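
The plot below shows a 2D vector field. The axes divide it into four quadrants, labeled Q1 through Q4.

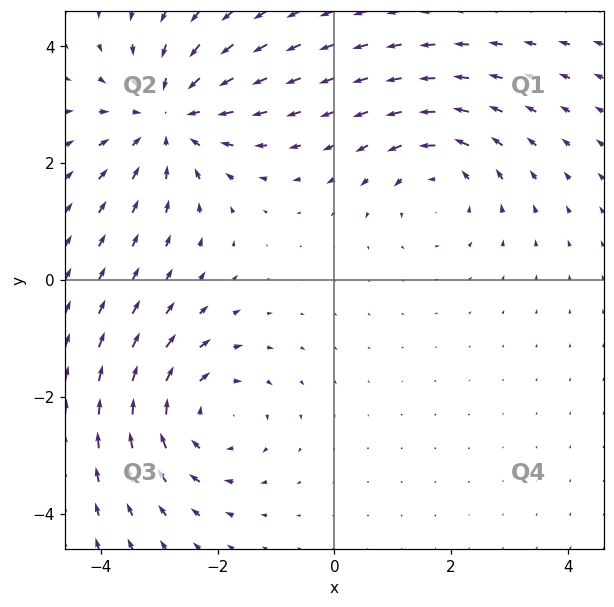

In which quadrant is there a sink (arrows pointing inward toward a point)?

Q2

The sink sits at approximately (-2.8, 2.8), which lies in quadrant Q2. The divergence there is about -4, negative as expected for a sink.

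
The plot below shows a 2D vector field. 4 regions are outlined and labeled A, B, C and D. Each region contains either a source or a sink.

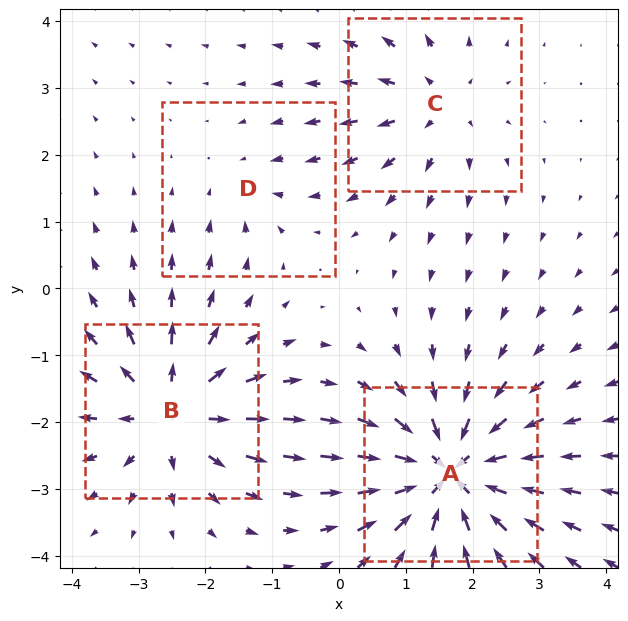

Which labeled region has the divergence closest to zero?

D

Divergence at each region's feature centre — A: about -8, B: about +6, C: about +4, D: about -2. Region D is closest to zero.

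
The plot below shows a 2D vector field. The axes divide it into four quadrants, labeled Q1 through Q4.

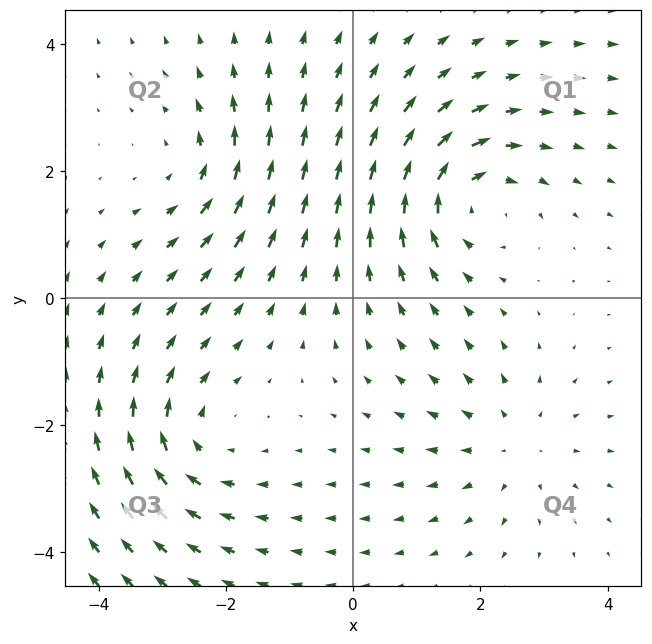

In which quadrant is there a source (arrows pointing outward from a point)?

The source sits at approximately (2.5, -2.3), which lies in quadrant Q4. The divergence there is about +2, positive as expected for a source.

Q4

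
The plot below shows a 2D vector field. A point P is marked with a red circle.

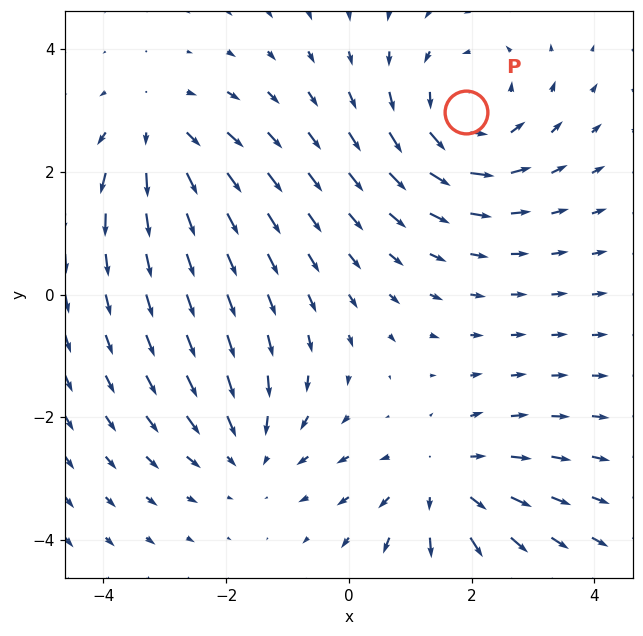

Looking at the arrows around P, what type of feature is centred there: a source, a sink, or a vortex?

At P (1.9, 3.0) the arrows circulate counterclockwise. Divergence ≈0, curl about +4 — near-zero divergence with nonzero curl is a vortex.

vortex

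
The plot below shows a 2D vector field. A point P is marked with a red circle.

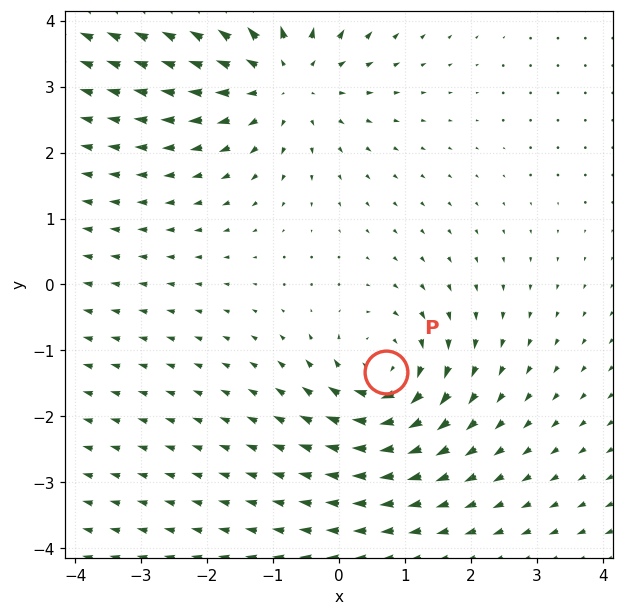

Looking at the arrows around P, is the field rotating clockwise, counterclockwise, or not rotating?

clockwise

Near P at (0.7, -1.3) the arrows circulate clockwise. The curl (z-component) there is about -4; negative curl means clockwise rotation.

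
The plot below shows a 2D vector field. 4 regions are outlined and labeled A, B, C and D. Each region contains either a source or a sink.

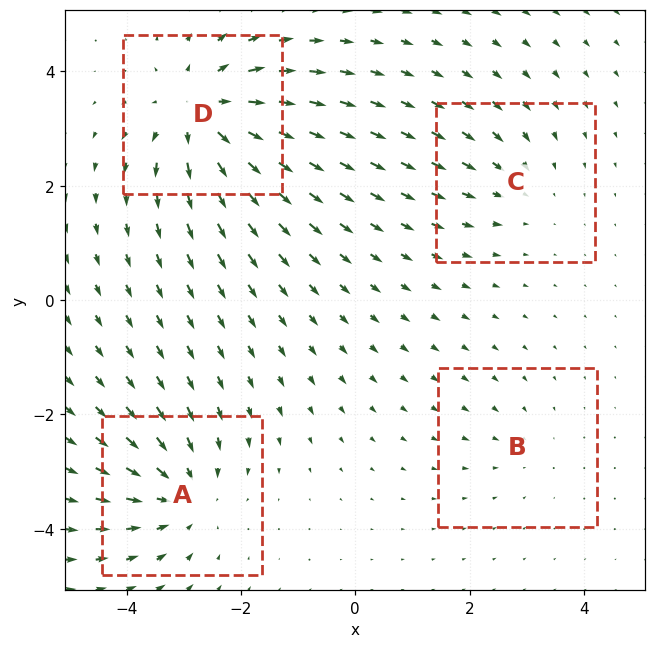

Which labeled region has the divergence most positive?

D

Divergence at each region's feature centre — A: about -5, B: about -2, C: about -3, D: about +7. Region D is most positive.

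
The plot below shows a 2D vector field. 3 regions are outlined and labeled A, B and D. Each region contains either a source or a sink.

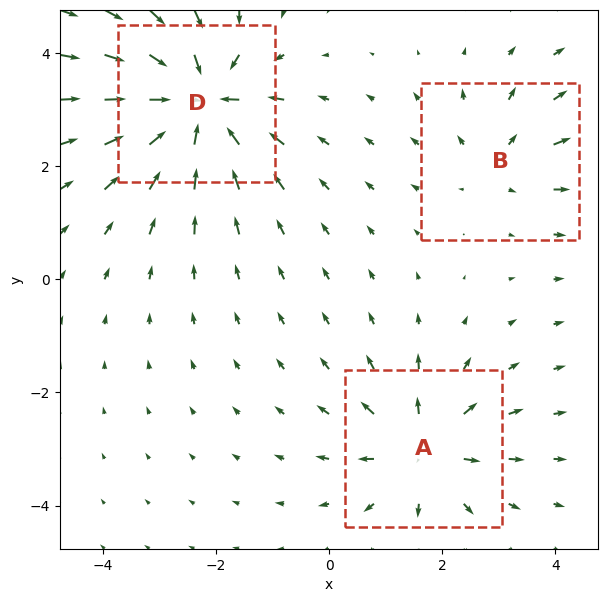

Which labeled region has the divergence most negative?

D

Divergence at each region's feature centre — A: about +4, B: about +2, D: about -6. Region D is most negative.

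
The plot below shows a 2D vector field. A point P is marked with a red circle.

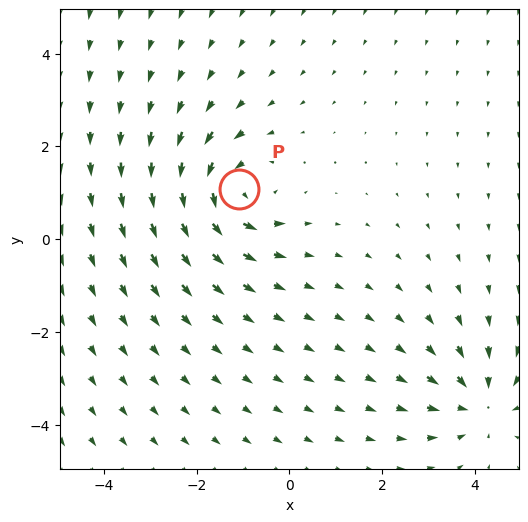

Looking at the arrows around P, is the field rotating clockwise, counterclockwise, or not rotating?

counterclockwise

Near P at (-1.1, 1.1) the arrows circulate counterclockwise. The curl (z-component) there is about +5; positive curl means counterclockwise rotation.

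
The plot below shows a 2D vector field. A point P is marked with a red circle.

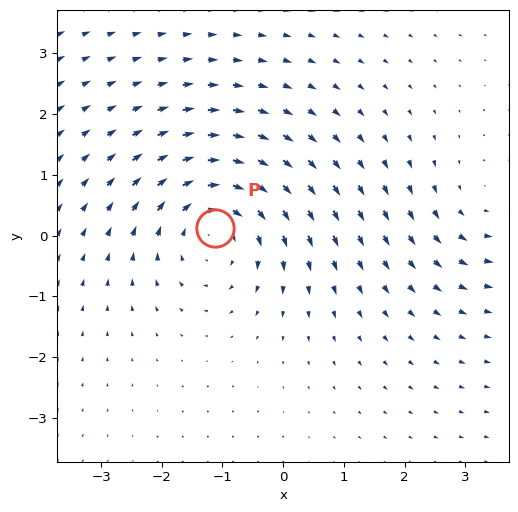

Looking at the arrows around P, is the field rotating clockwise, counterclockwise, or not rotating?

Near P at (-1.1, 0.1) the arrows circulate clockwise. The curl (z-component) there is about -4; negative curl means clockwise rotation.

clockwise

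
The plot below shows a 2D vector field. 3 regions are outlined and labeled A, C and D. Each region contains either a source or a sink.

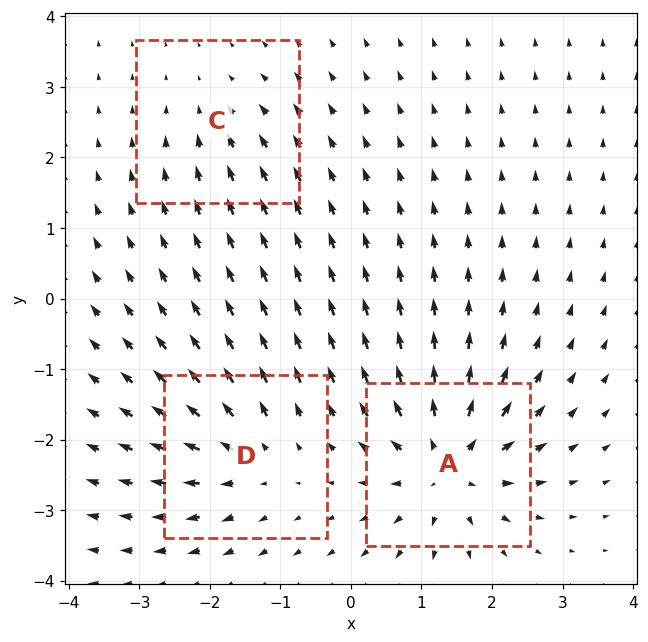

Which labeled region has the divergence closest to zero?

Divergence at each region's feature centre — A: about +6, C: about -2, D: about +4. Region C is closest to zero.

C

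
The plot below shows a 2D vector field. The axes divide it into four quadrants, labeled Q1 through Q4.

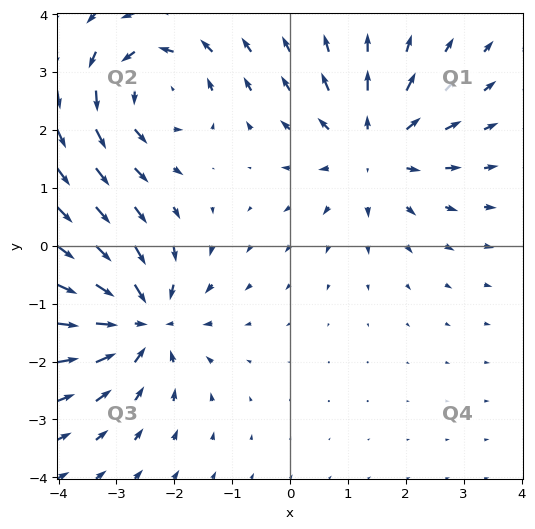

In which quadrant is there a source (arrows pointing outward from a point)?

Q1

The source sits at approximately (1.4, 1.7), which lies in quadrant Q1. The divergence there is about +4, positive as expected for a source.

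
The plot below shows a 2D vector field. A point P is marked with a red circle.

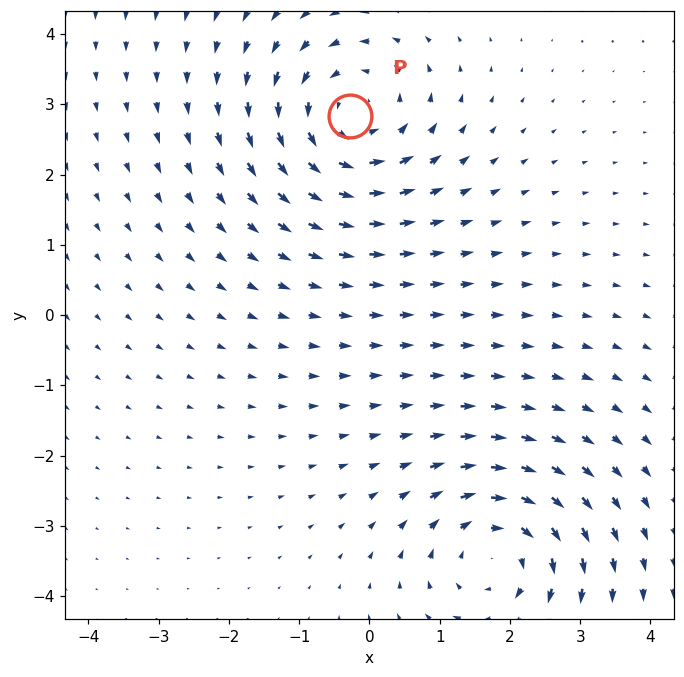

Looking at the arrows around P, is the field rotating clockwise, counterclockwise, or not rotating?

counterclockwise

Near P at (-0.3, 2.8) the arrows circulate counterclockwise. The curl (z-component) there is about +5; positive curl means counterclockwise rotation.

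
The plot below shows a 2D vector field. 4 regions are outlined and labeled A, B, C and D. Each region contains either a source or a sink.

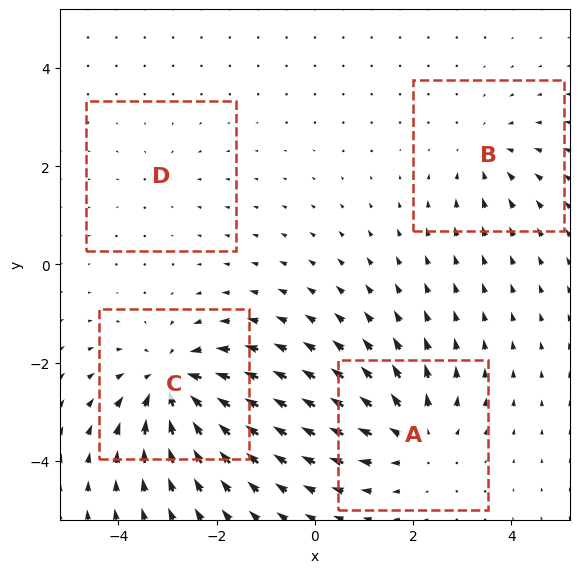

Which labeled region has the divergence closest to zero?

Divergence at each region's feature centre — A: about +5, B: about -3, C: about -7, D: about -2. Region D is closest to zero.

D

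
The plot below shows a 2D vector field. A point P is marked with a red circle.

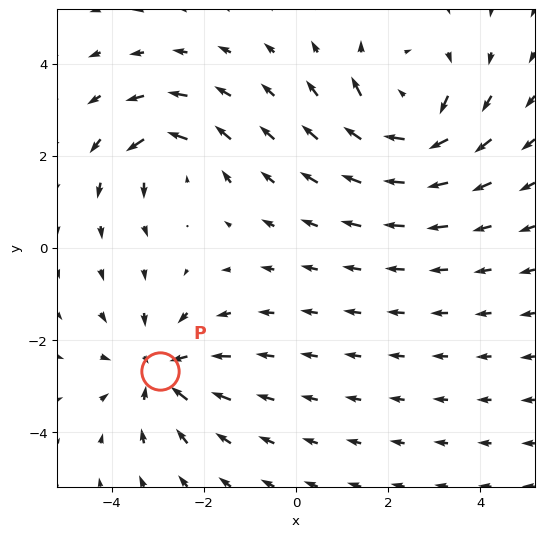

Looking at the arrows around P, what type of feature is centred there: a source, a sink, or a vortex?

sink

At P (-3.0, -2.7) the arrows converge inward. Divergence about -4, curl ≈0 — negative divergence with near-zero curl is a sink.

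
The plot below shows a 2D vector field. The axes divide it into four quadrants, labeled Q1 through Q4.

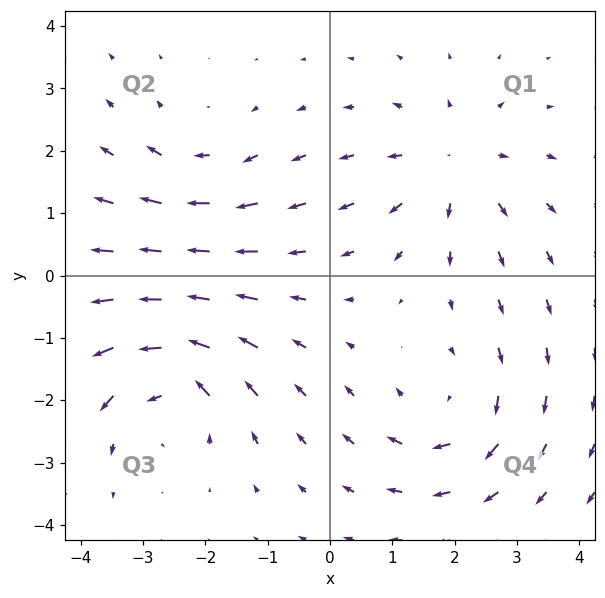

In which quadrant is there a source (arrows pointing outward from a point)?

The source sits at approximately (2.0, 1.8), which lies in quadrant Q1. The divergence there is about +4, positive as expected for a source.

Q1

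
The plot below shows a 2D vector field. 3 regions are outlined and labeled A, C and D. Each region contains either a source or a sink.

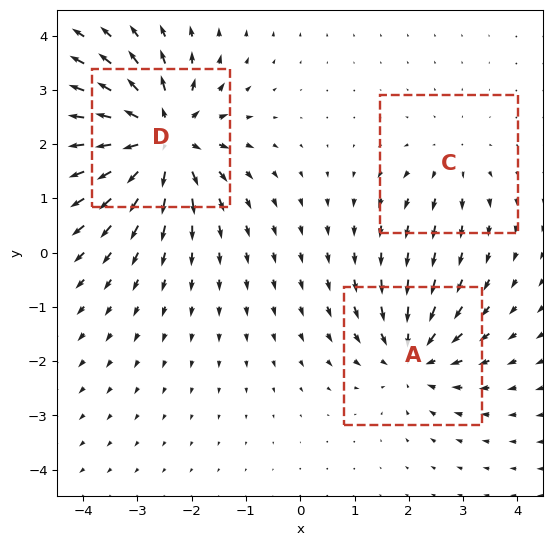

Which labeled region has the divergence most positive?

Divergence at each region's feature centre — A: about -4, C: about +2, D: about +6. Region D is most positive.

D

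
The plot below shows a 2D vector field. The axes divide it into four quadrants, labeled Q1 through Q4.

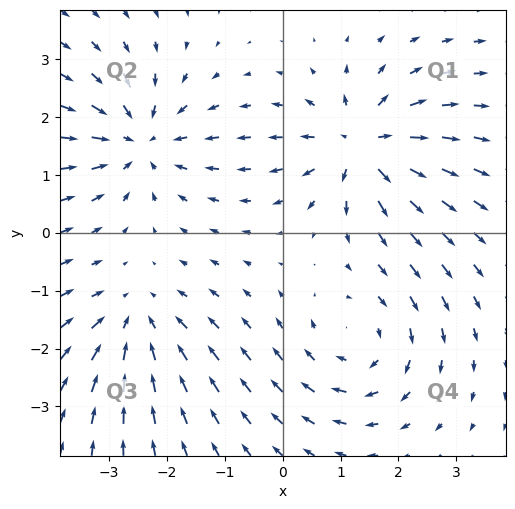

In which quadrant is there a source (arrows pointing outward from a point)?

The source sits at approximately (1.4, 1.5), which lies in quadrant Q1. The divergence there is about +7, positive as expected for a source.

Q1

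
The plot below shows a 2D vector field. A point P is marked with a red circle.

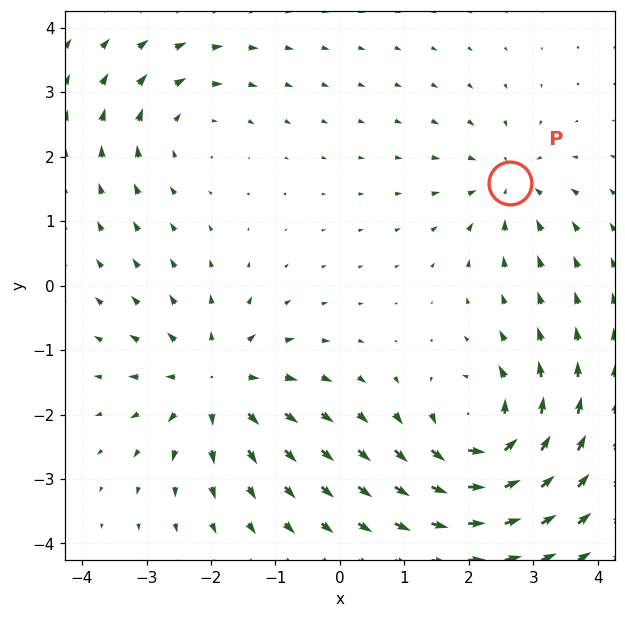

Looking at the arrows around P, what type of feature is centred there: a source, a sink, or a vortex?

sink

At P (2.6, 1.6) the arrows converge inward. Divergence about -3, curl ≈0 — negative divergence with near-zero curl is a sink.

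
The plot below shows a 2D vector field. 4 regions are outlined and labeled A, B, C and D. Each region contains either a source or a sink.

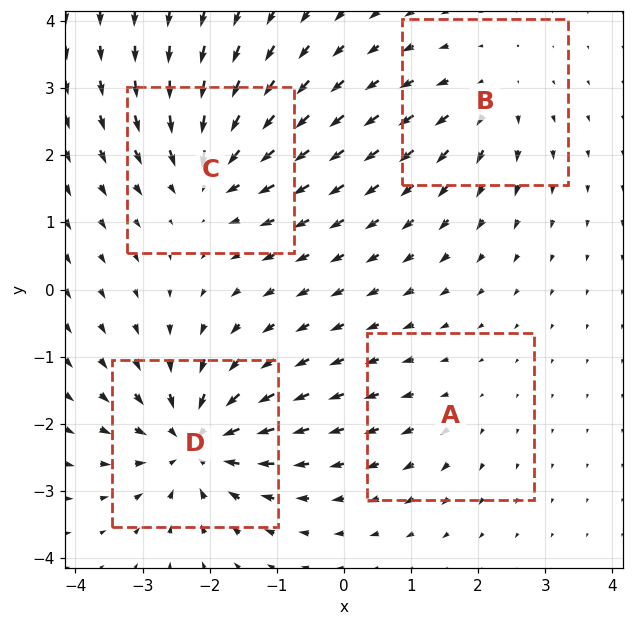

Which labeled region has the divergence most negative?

Divergence at each region's feature centre — A: about +2, B: about +4, C: about -6, D: about -8. Region D is most negative.

D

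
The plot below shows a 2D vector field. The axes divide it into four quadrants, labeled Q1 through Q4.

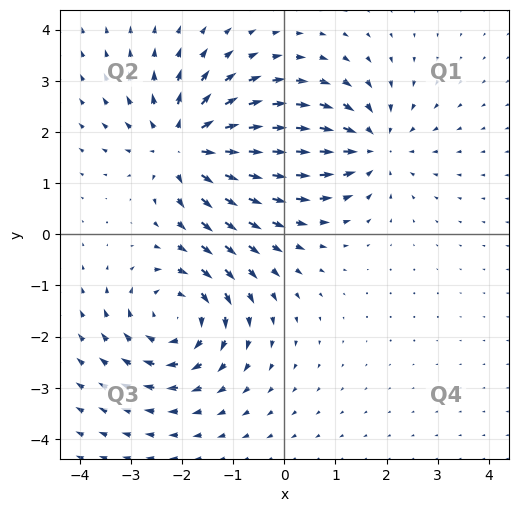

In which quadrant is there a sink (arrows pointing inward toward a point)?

The sink sits at approximately (1.7, 1.7), which lies in quadrant Q1. The divergence there is about -3, negative as expected for a sink.

Q1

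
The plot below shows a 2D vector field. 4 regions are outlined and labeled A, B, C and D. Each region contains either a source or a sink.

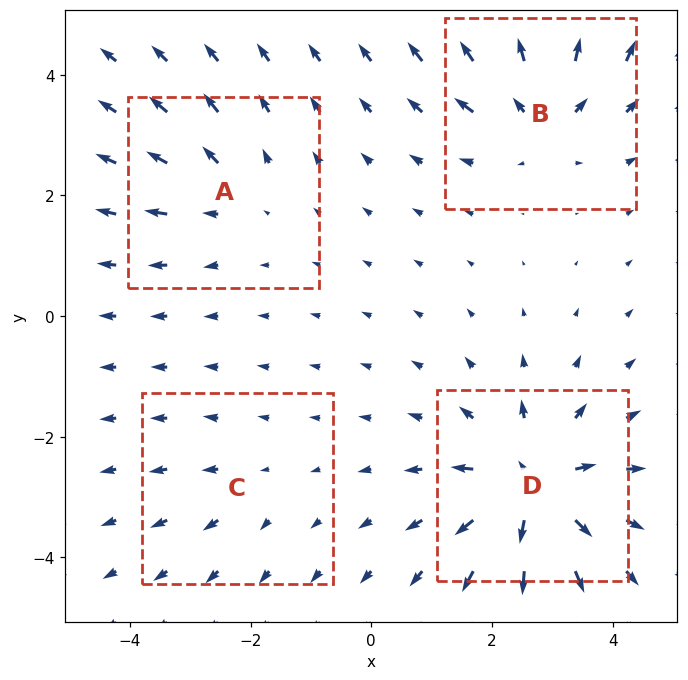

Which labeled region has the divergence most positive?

Divergence at each region's feature centre — A: about +3, B: about +6, C: about +2, D: about +8. Region D is most positive.

D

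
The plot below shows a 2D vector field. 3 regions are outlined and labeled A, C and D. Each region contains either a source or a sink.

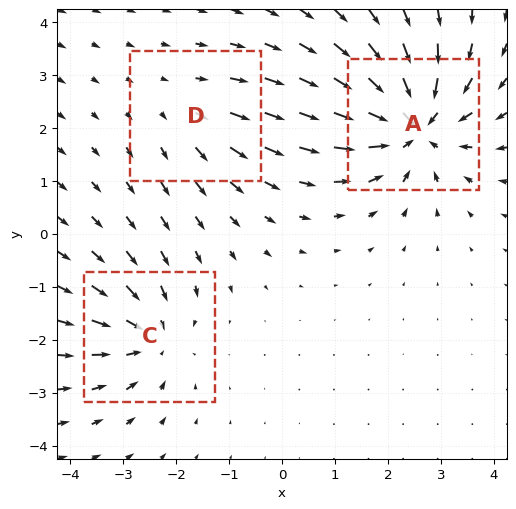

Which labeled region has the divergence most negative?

Divergence at each region's feature centre — A: about -5, C: about -3, D: about +2. Region A is most negative.

A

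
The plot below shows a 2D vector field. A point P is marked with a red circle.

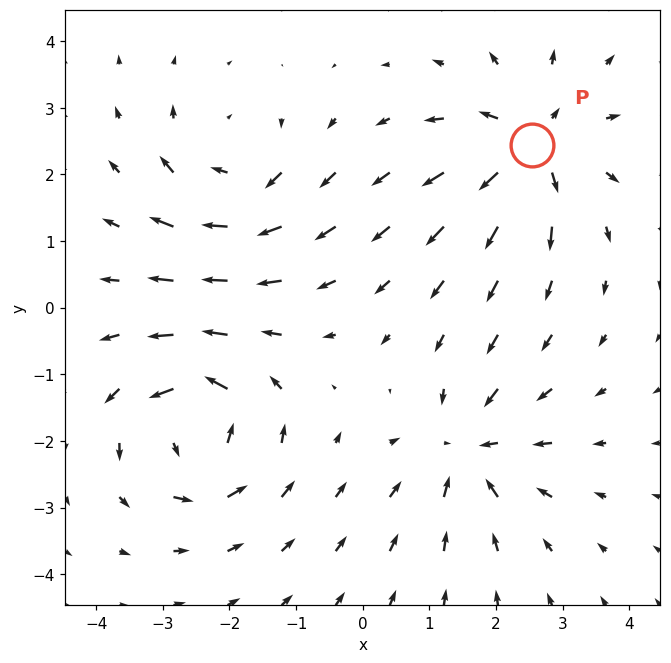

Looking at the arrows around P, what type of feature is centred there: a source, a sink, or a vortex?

source

At P (2.5, 2.4) the arrows spread outward. Divergence about +5, curl ≈0 — positive divergence with near-zero curl is a source.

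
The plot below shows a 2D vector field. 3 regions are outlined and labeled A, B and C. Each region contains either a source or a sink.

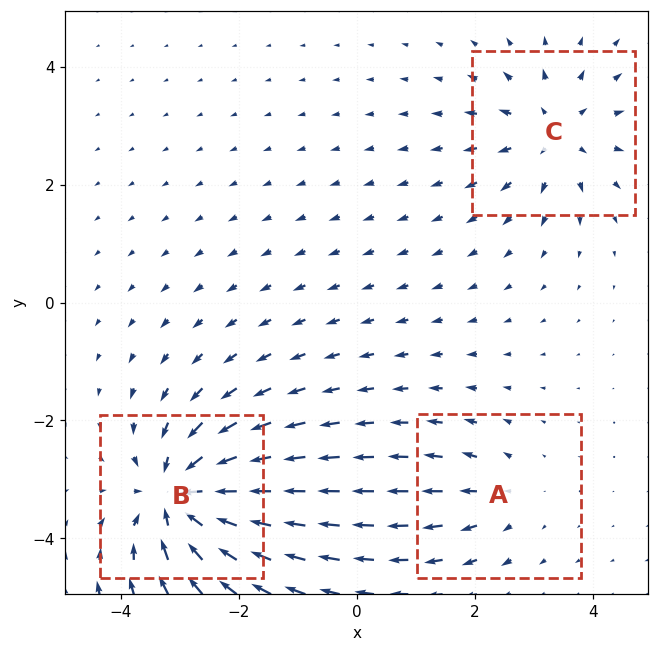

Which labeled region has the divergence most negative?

Divergence at each region's feature centre — A: about +2, B: about -6, C: about +3. Region B is most negative.

B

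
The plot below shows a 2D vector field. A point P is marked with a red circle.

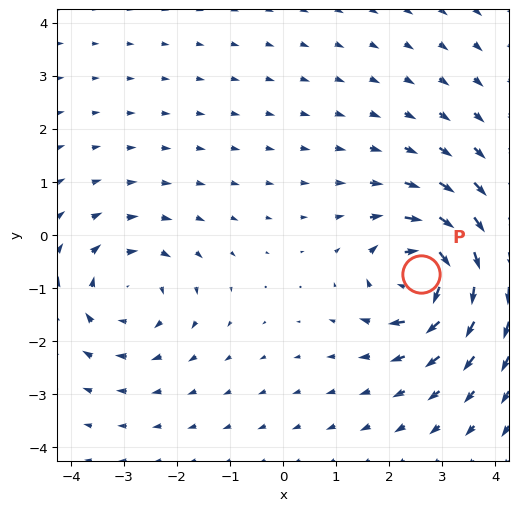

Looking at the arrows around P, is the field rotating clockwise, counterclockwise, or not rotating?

clockwise

Near P at (2.6, -0.7) the arrows circulate clockwise. The curl (z-component) there is about -6; negative curl means clockwise rotation.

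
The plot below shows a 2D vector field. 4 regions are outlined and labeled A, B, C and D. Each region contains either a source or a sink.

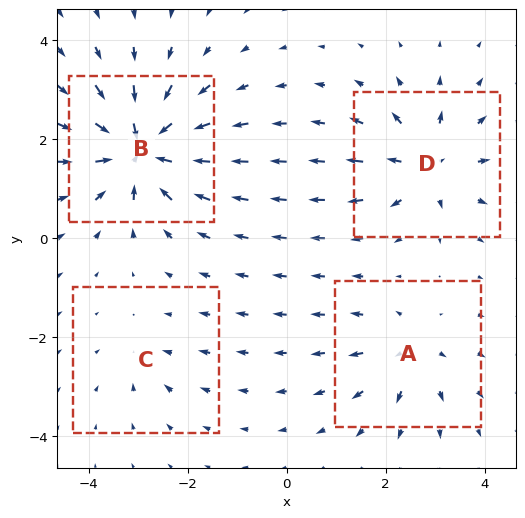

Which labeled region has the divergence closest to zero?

Divergence at each region's feature centre — A: about +4, B: about -9, C: about -3, D: about +6. Region C is closest to zero.

C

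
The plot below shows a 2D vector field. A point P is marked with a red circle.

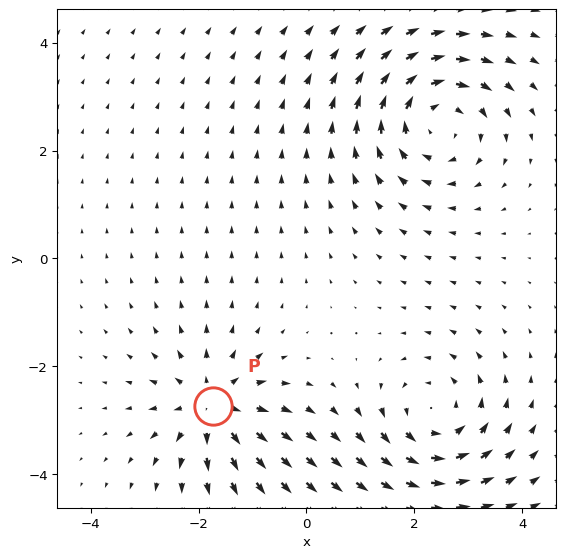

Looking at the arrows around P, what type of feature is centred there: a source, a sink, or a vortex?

source

At P (-1.7, -2.7) the arrows spread outward. Divergence about +4, curl ≈0 — positive divergence with near-zero curl is a source.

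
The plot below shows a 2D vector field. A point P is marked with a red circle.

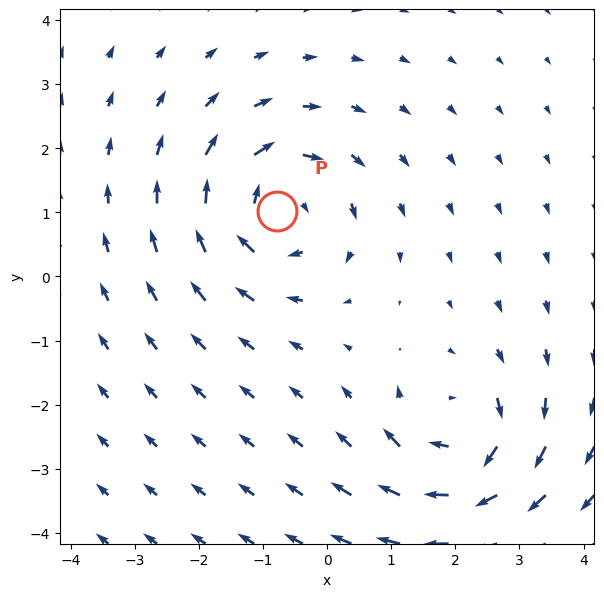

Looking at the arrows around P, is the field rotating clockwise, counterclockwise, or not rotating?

Near P at (-0.8, 1.0) the arrows circulate clockwise. The curl (z-component) there is about -5; negative curl means clockwise rotation.

clockwise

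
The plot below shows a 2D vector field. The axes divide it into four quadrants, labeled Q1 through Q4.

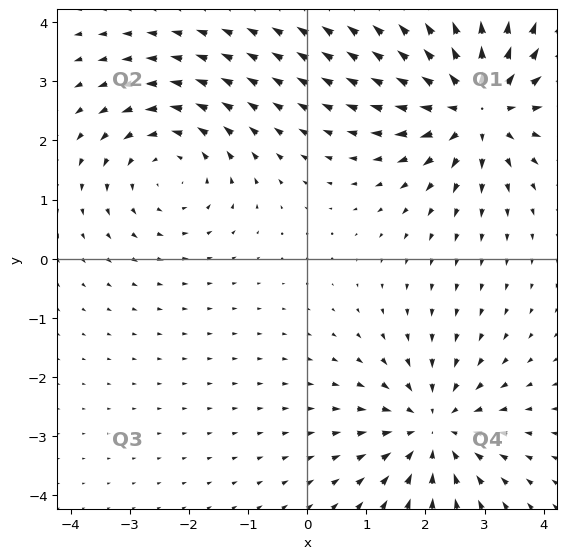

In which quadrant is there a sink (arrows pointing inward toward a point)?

The sink sits at approximately (2.1, -2.9), which lies in quadrant Q4. The divergence there is about -3, negative as expected for a sink.

Q4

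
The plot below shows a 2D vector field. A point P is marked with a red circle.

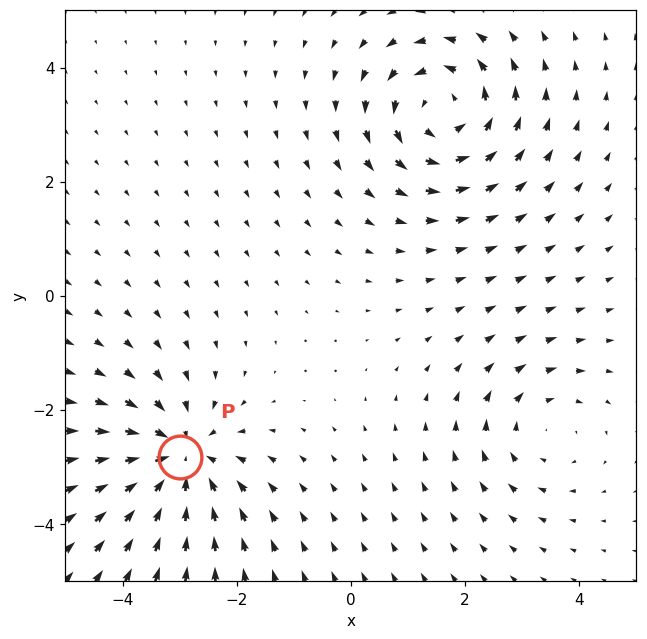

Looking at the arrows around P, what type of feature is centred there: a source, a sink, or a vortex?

sink

At P (-3.0, -2.8) the arrows converge inward. Divergence about -5, curl ≈0 — negative divergence with near-zero curl is a sink.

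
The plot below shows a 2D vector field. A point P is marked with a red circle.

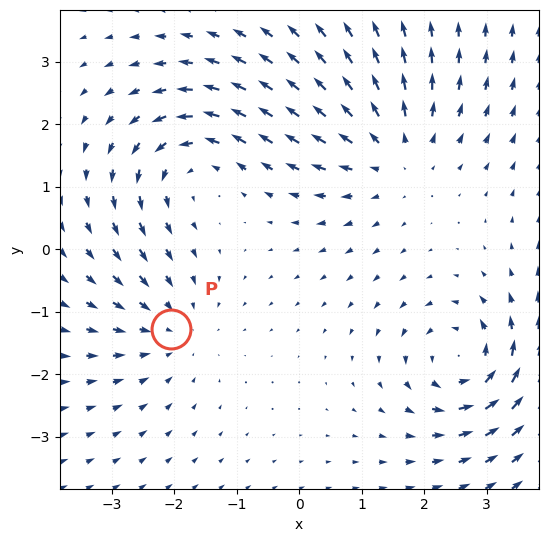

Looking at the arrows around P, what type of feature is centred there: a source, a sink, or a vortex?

sink

At P (-2.1, -1.3) the arrows converge inward. Divergence about -3, curl ≈0 — negative divergence with near-zero curl is a sink.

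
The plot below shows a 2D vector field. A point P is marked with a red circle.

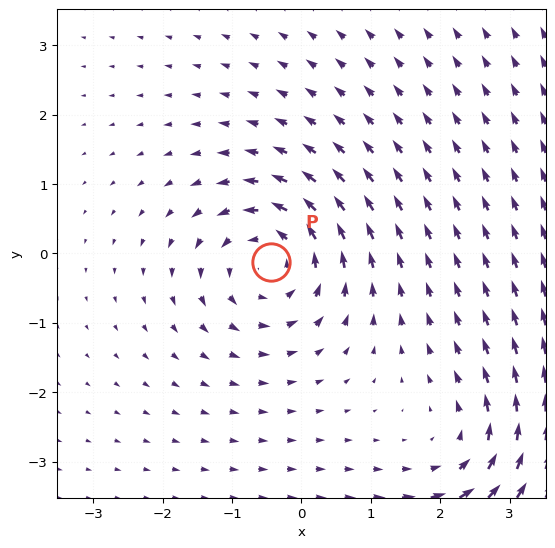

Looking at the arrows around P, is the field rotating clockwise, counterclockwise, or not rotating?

counterclockwise

Near P at (-0.4, -0.1) the arrows circulate counterclockwise. The curl (z-component) there is about +5; positive curl means counterclockwise rotation.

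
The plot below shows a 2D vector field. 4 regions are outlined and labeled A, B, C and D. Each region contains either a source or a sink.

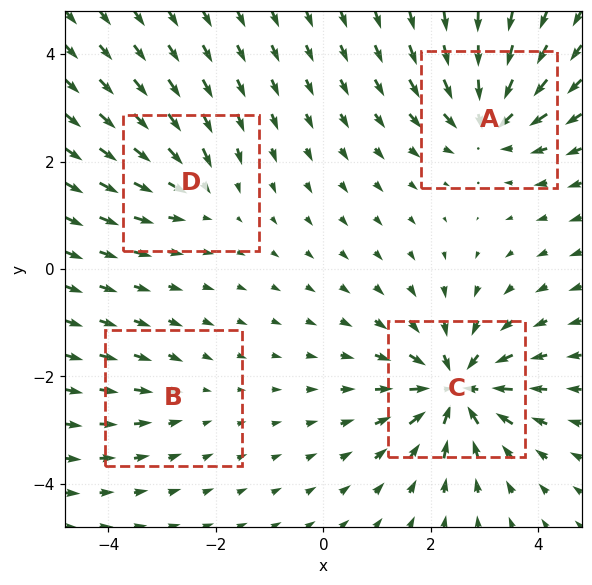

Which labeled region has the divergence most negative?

Divergence at each region's feature centre — A: about -6, B: about -2, C: about -8, D: about -4. Region C is most negative.

C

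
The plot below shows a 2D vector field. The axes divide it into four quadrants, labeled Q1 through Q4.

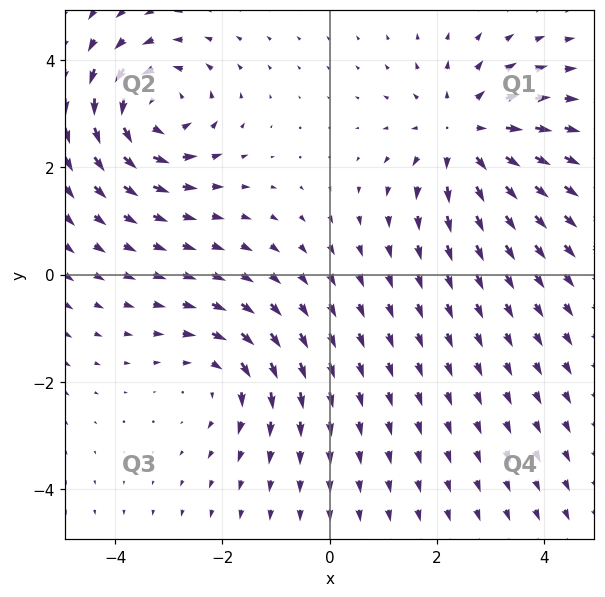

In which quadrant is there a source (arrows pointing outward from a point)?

The source sits at approximately (2.5, 2.6), which lies in quadrant Q1. The divergence there is about +4, positive as expected for a source.

Q1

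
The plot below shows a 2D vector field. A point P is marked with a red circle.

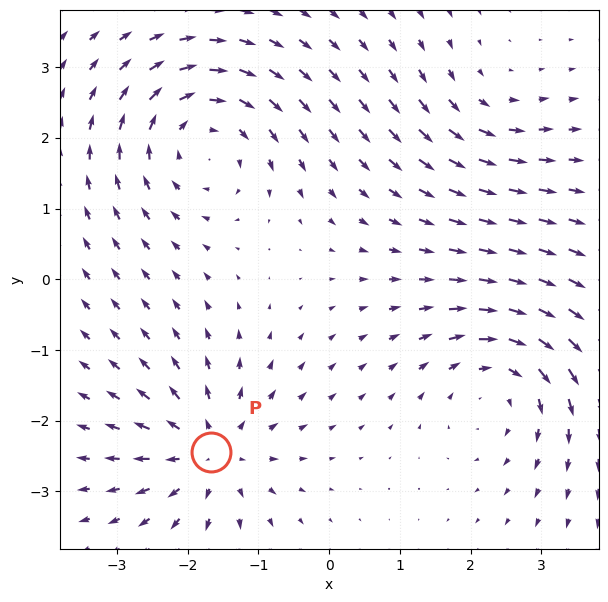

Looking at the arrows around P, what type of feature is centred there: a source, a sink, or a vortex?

source

At P (-1.7, -2.4) the arrows spread outward. Divergence about +5, curl ≈0 — positive divergence with near-zero curl is a source.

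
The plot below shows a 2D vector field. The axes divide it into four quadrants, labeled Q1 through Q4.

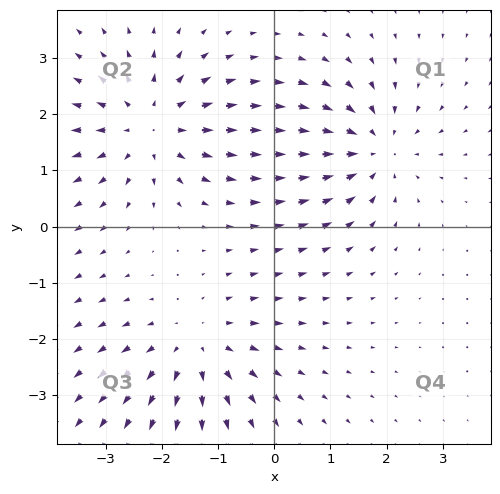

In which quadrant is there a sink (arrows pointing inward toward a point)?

The sink sits at approximately (1.8, 1.4), which lies in quadrant Q1. The divergence there is about -3, negative as expected for a sink.

Q1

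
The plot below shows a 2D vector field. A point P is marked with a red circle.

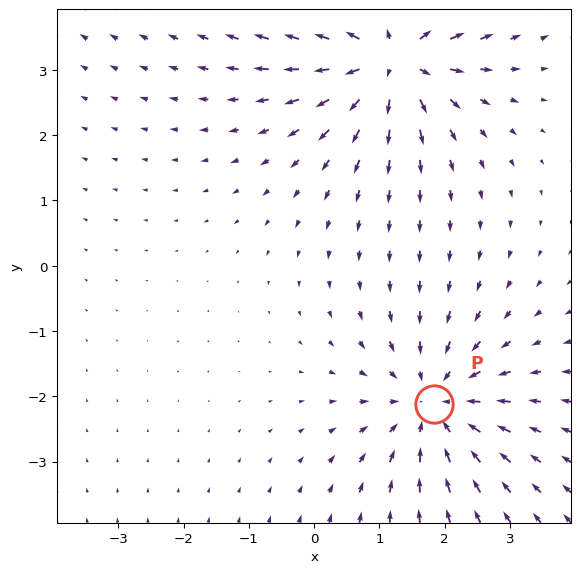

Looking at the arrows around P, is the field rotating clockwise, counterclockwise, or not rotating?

Near P at (1.8, -2.1) the arrows show no circulation. The curl there is ≈0.

not rotating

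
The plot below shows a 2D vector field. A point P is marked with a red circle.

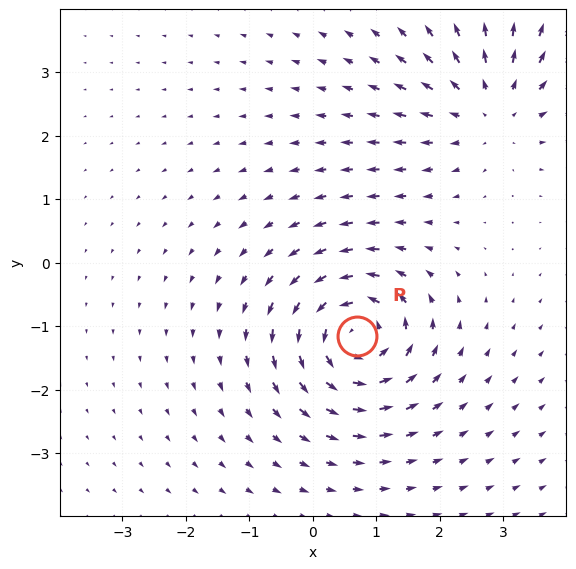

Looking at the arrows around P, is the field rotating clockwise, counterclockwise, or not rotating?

counterclockwise

Near P at (0.7, -1.2) the arrows circulate counterclockwise. The curl (z-component) there is about +7; positive curl means counterclockwise rotation.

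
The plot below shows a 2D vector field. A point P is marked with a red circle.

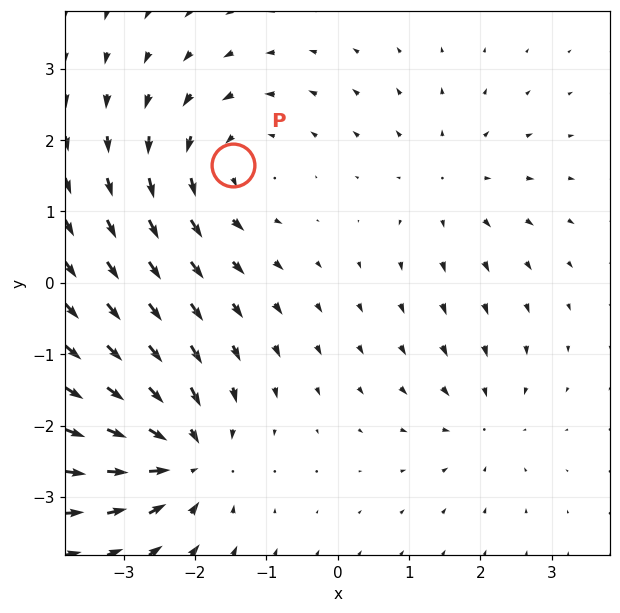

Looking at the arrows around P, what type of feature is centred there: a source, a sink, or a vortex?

At P (-1.5, 1.6) the arrows circulate counterclockwise. Divergence ≈0, curl about +4 — near-zero divergence with nonzero curl is a vortex.

vortex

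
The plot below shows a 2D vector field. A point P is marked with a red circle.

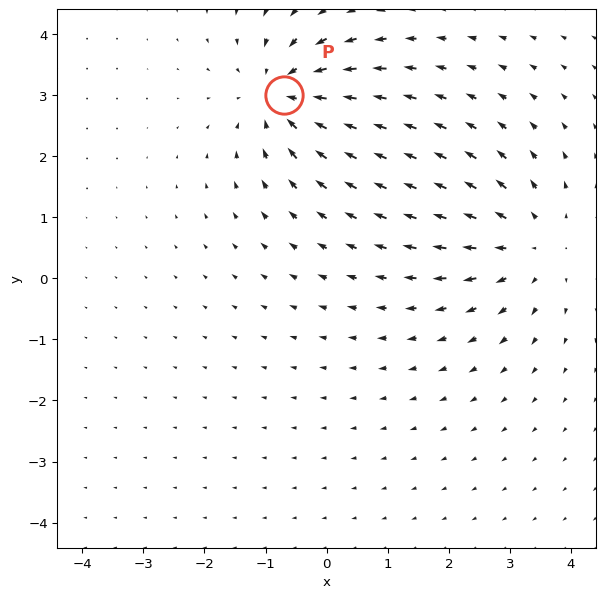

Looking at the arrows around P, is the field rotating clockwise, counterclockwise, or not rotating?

not rotating

Near P at (-0.7, 3.0) the arrows show no circulation. The curl there is ≈0.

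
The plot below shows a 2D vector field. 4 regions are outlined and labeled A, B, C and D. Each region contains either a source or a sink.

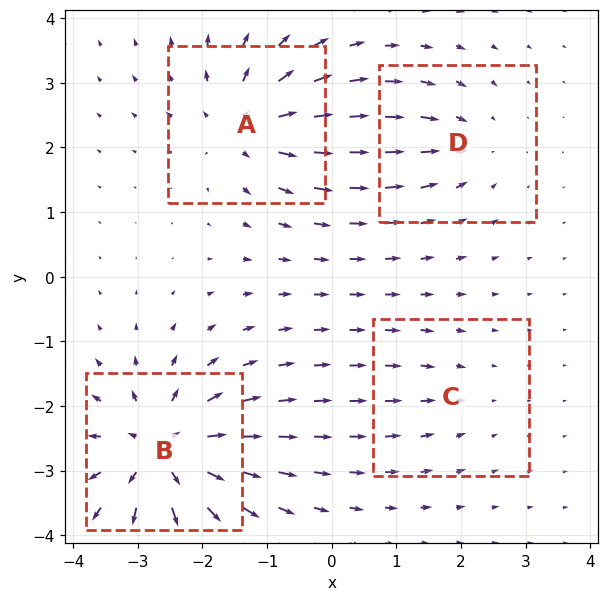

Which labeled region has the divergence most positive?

Divergence at each region's feature centre — A: about +6, B: about +8, C: about -2, D: about -4. Region B is most positive.

B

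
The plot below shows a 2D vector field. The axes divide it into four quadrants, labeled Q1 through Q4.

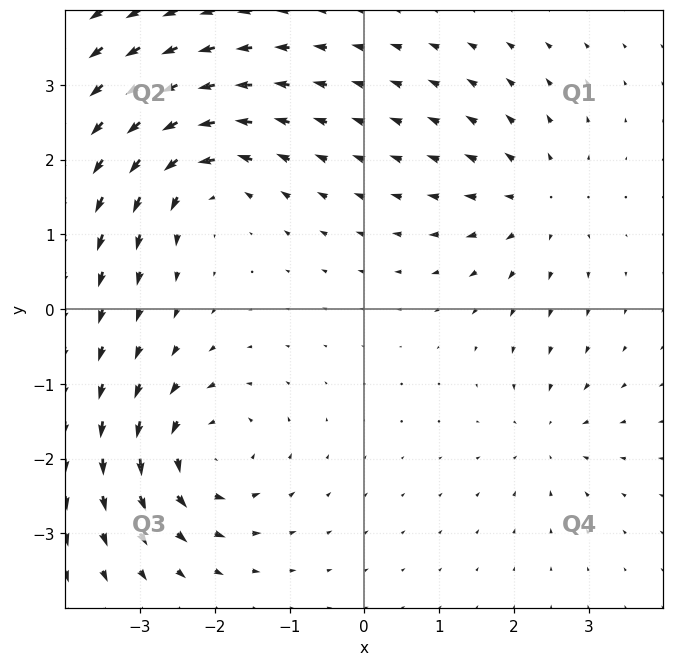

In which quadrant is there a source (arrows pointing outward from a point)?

The source sits at approximately (2.3, 1.5), which lies in quadrant Q1. The divergence there is about +4, positive as expected for a source.

Q1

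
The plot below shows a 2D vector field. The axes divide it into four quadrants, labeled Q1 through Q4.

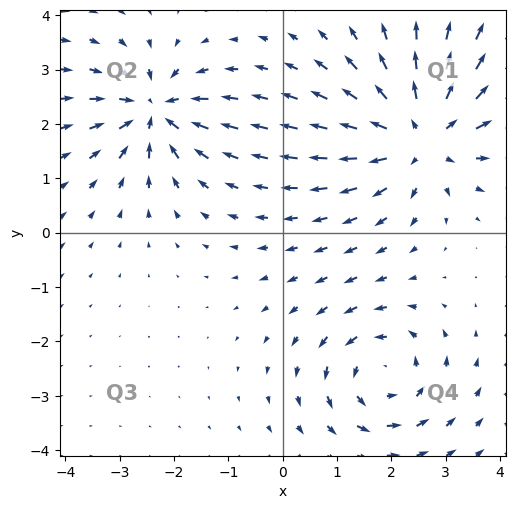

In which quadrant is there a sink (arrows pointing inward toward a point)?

The sink sits at approximately (-2.4, 2.2), which lies in quadrant Q2. The divergence there is about -5, negative as expected for a sink.

Q2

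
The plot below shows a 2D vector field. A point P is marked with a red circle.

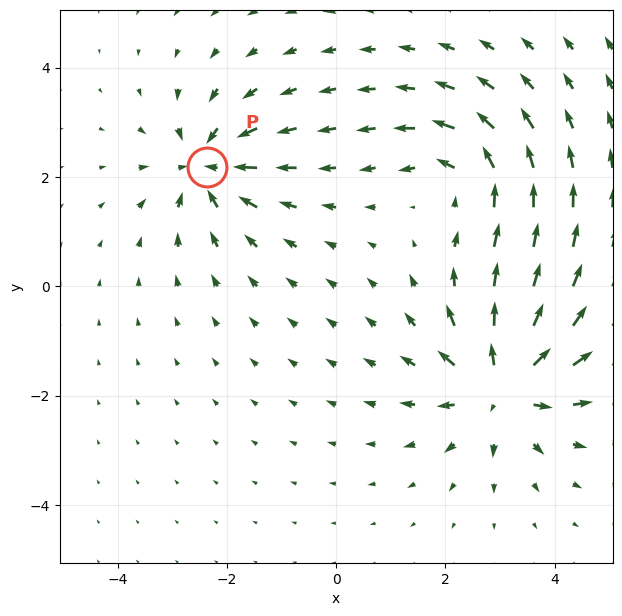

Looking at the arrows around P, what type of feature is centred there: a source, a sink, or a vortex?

At P (-2.4, 2.2) the arrows converge inward. Divergence about -5, curl ≈0 — negative divergence with near-zero curl is a sink.

sink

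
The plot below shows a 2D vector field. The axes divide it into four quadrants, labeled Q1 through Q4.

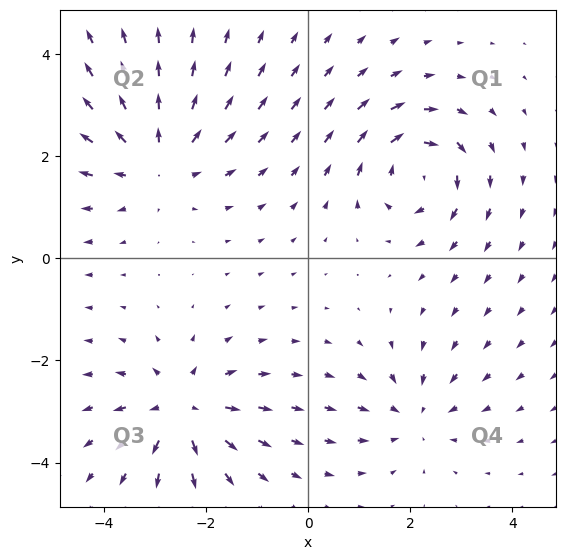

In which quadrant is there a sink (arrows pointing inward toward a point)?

The sink sits at approximately (2.1, -3.1), which lies in quadrant Q4. The divergence there is about -4, negative as expected for a sink.

Q4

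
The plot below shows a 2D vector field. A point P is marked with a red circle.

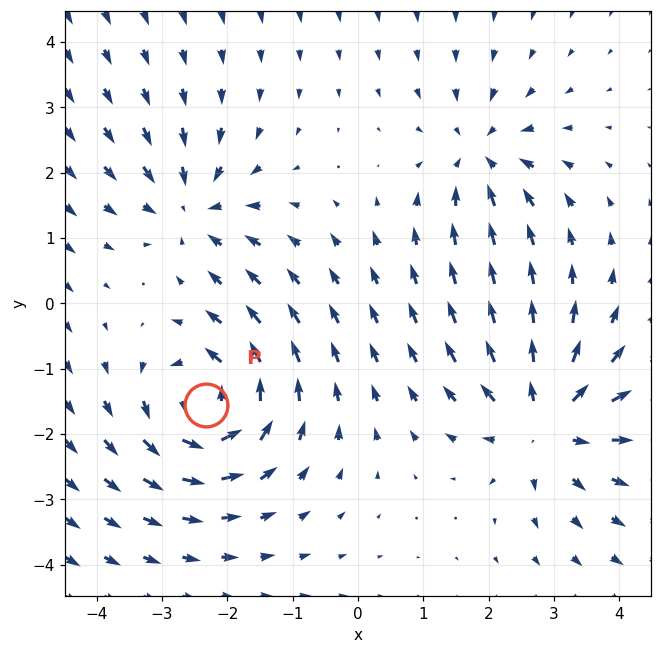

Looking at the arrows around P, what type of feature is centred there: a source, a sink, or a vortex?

vortex

At P (-2.3, -1.6) the arrows circulate counterclockwise. Divergence ≈0, curl about +6 — near-zero divergence with nonzero curl is a vortex.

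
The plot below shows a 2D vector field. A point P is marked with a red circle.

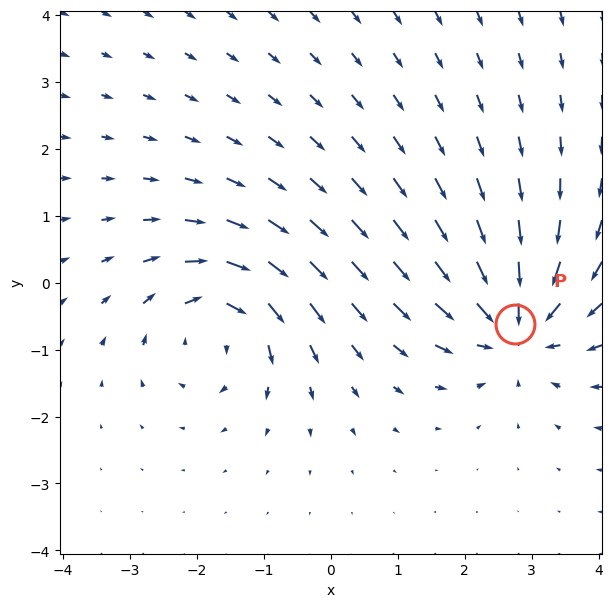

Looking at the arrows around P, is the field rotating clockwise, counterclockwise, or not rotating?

not rotating

Near P at (2.8, -0.6) the arrows show no circulation. The curl there is ≈0.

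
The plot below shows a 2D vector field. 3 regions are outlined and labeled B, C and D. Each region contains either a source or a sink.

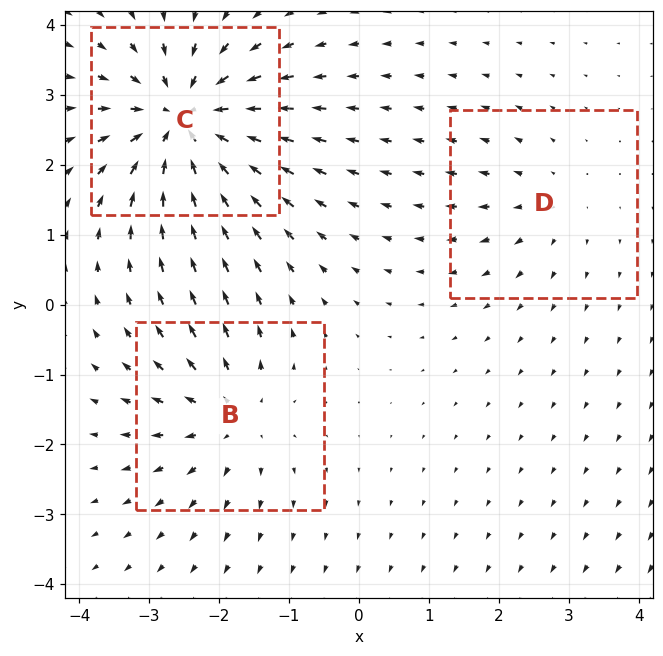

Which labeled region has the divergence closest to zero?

Divergence at each region's feature centre — B: about +3, C: about -6, D: about +2. Region D is closest to zero.

D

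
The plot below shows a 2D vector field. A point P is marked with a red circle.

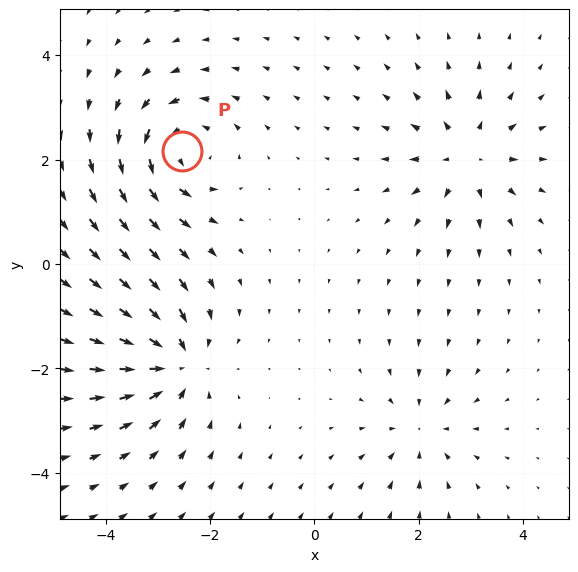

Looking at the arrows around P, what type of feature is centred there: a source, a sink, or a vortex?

vortex

At P (-2.5, 2.2) the arrows circulate counterclockwise. Divergence ≈0, curl about +5 — near-zero divergence with nonzero curl is a vortex.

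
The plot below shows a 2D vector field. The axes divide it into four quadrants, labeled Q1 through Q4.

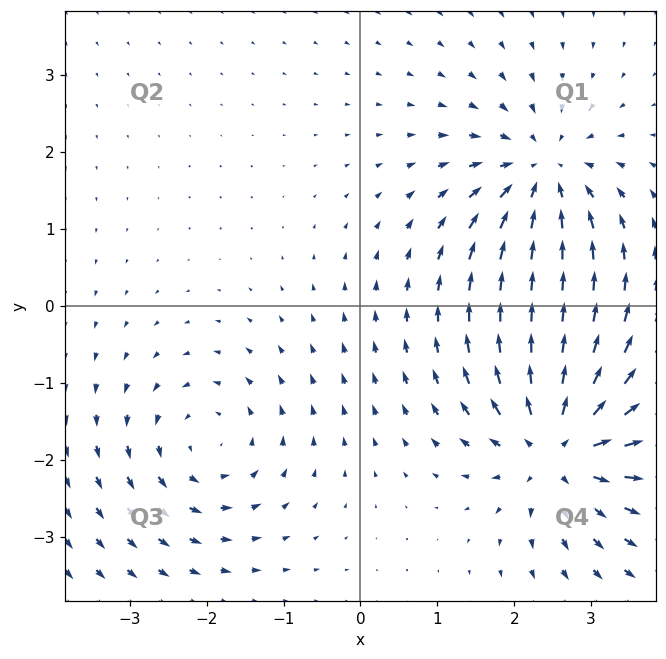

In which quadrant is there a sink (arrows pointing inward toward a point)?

The sink sits at approximately (2.4, 1.7), which lies in quadrant Q1. The divergence there is about -4, negative as expected for a sink.

Q1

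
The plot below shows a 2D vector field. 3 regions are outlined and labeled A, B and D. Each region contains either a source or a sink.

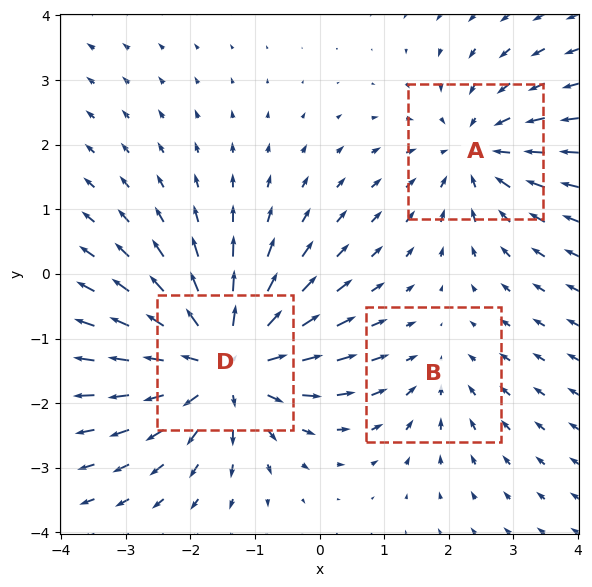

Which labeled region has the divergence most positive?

Divergence at each region's feature centre — A: about -3, B: about -2, D: about +5. Region D is most positive.

D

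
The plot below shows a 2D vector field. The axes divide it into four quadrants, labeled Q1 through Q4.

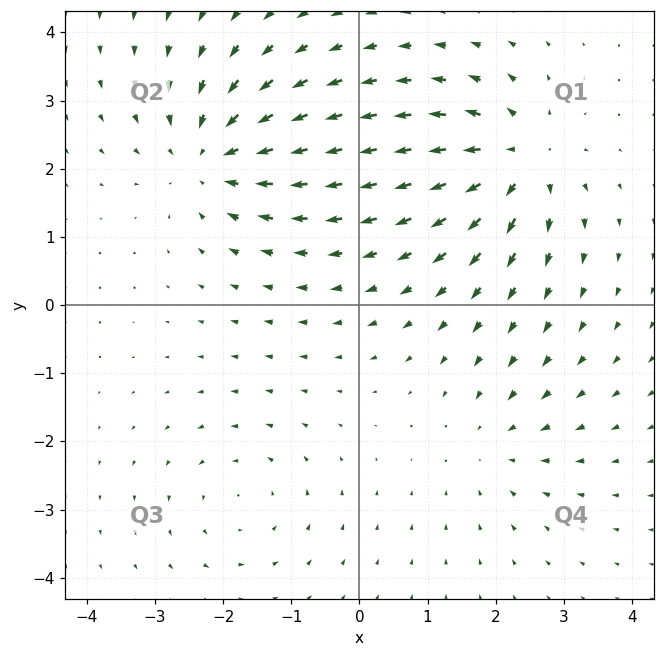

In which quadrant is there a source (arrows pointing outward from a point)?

The source sits at approximately (2.3, 2.1), which lies in quadrant Q1. The divergence there is about +6, positive as expected for a source.

Q1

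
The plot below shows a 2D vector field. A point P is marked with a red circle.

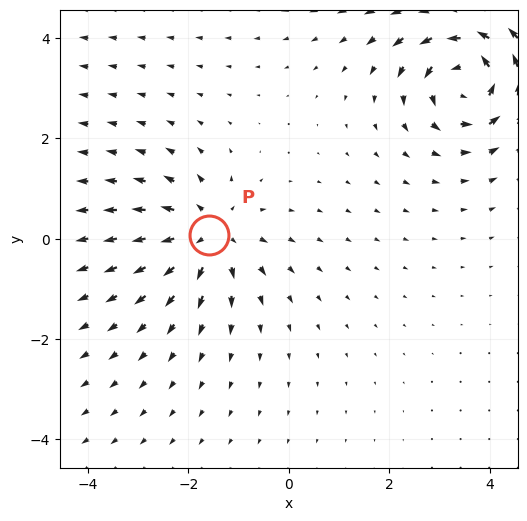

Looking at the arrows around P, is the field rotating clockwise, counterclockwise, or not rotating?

Near P at (-1.6, 0.1) the arrows show no circulation. The curl there is ≈0.

not rotating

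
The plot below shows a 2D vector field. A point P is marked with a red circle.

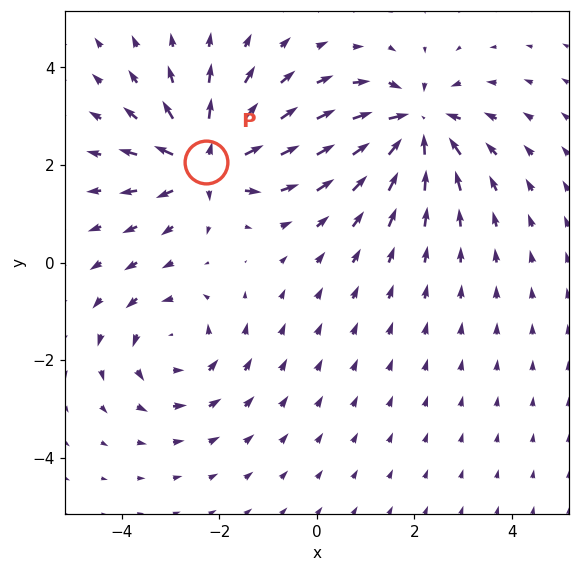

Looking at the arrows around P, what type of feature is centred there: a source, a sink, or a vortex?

source

At P (-2.3, 2.1) the arrows spread outward. Divergence about +6, curl ≈0 — positive divergence with near-zero curl is a source.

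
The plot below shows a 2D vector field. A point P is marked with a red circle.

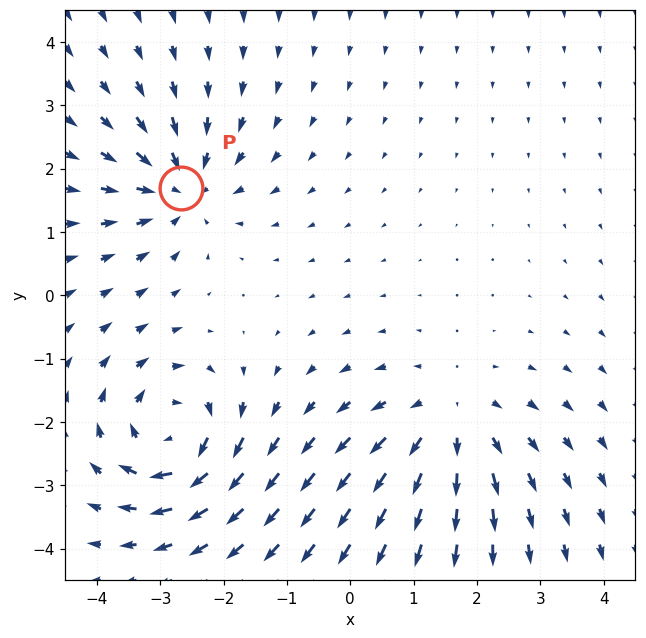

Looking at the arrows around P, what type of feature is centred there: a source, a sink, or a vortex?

sink

At P (-2.7, 1.7) the arrows converge inward. Divergence about -5, curl ≈0 — negative divergence with near-zero curl is a sink.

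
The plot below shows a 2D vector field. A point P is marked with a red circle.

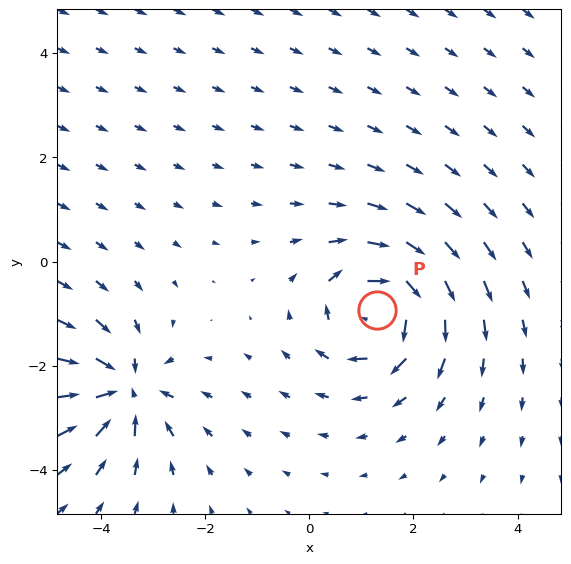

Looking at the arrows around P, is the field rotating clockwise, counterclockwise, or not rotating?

Near P at (1.3, -0.9) the arrows circulate clockwise. The curl (z-component) there is about -5; negative curl means clockwise rotation.

clockwise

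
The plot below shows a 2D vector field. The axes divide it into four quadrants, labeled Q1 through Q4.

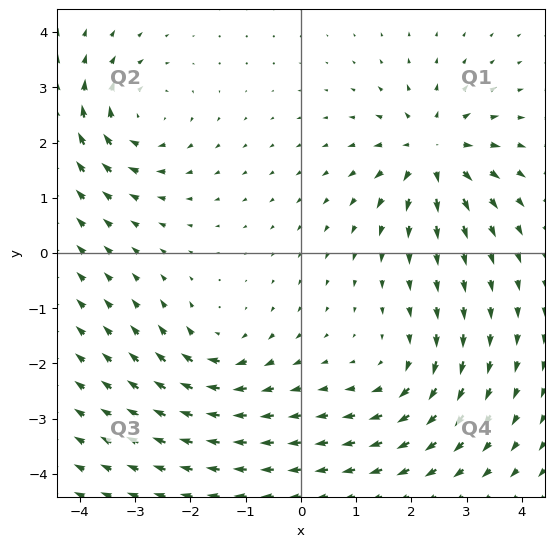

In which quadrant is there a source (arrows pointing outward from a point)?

The source sits at approximately (2.4, 1.8), which lies in quadrant Q1. The divergence there is about +6, positive as expected for a source.

Q1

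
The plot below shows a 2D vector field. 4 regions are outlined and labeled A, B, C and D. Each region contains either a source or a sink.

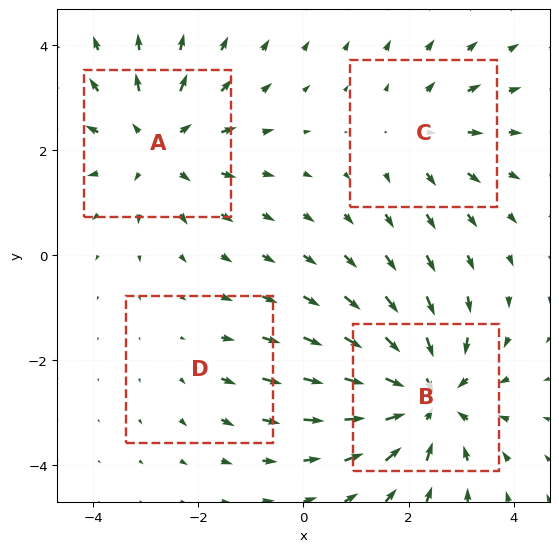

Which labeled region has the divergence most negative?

Divergence at each region's feature centre — A: about +4, B: about -6, C: about +3, D: about +2. Region B is most negative.

B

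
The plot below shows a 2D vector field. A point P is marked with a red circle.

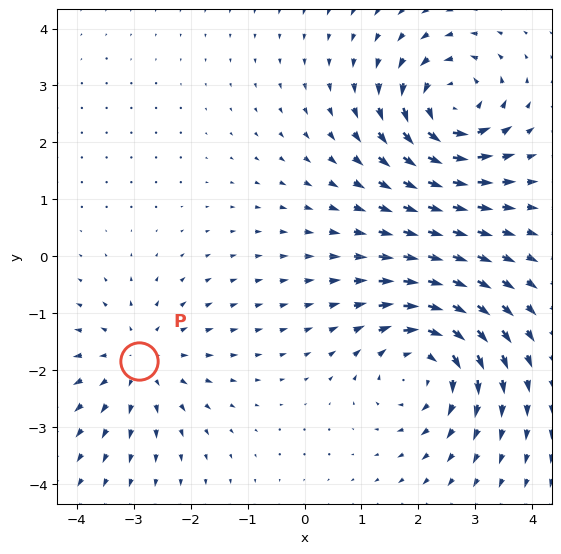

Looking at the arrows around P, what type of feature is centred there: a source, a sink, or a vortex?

source

At P (-2.9, -1.8) the arrows spread outward. Divergence about +3, curl ≈0 — positive divergence with near-zero curl is a source.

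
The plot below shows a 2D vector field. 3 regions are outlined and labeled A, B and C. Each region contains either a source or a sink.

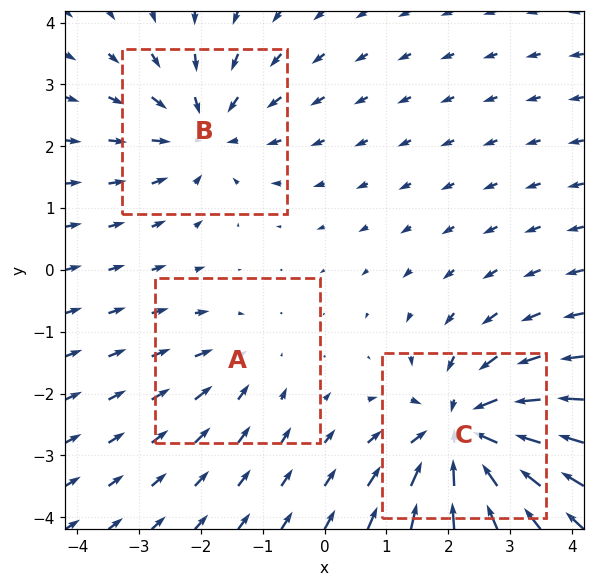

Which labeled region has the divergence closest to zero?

Divergence at each region's feature centre — A: about -2, B: about -3, C: about -5. Region A is closest to zero.

A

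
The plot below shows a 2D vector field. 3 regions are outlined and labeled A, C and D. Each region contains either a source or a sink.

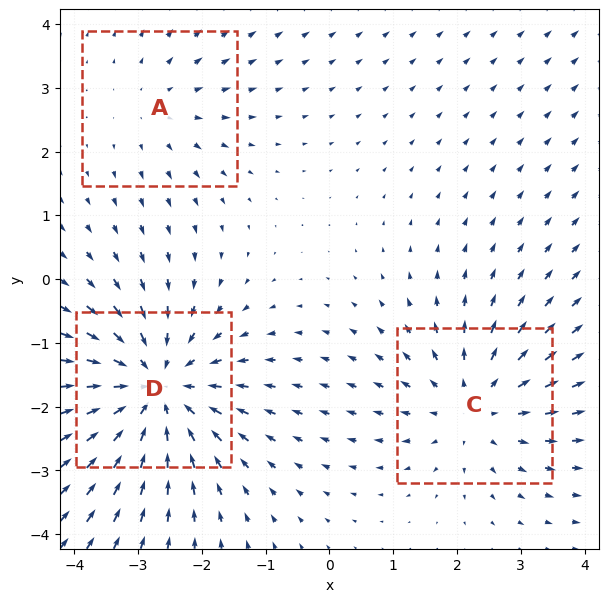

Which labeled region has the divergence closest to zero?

Divergence at each region's feature centre — A: about +2, C: about +3, D: about -4. Region A is closest to zero.

A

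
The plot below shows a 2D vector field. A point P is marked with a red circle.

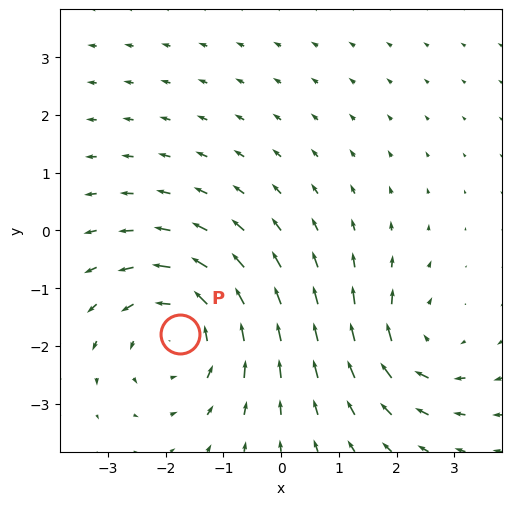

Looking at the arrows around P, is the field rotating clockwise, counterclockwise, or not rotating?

counterclockwise

Near P at (-1.7, -1.8) the arrows circulate counterclockwise. The curl (z-component) there is about +3; positive curl means counterclockwise rotation.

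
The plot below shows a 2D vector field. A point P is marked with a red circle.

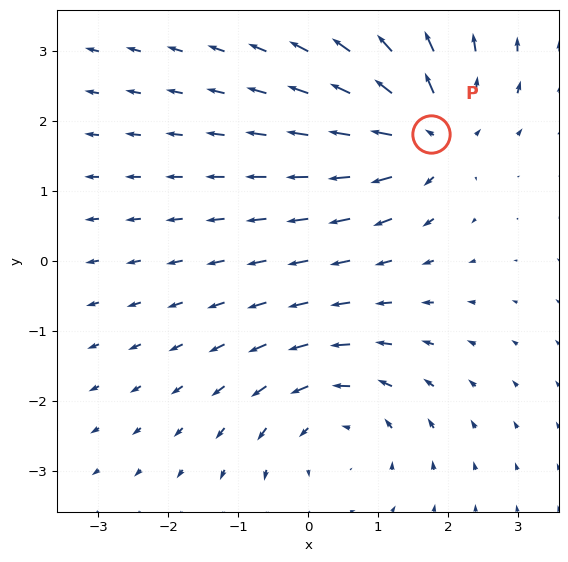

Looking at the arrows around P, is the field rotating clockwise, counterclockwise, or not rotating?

Near P at (1.7, 1.8) the arrows show no circulation. The curl there is ≈0.

not rotating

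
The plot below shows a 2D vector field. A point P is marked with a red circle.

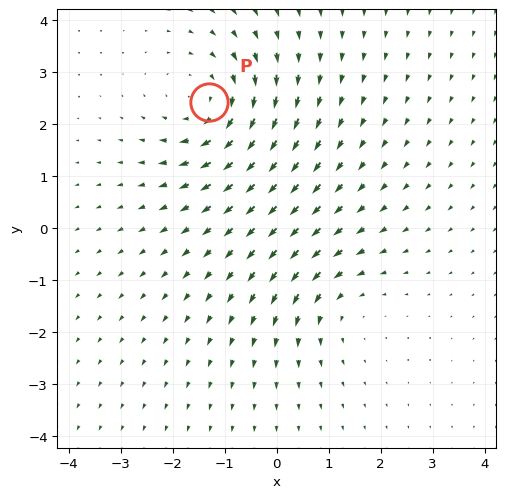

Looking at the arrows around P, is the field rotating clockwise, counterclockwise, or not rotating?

clockwise

Near P at (-1.3, 2.4) the arrows circulate clockwise. The curl (z-component) there is about -4; negative curl means clockwise rotation.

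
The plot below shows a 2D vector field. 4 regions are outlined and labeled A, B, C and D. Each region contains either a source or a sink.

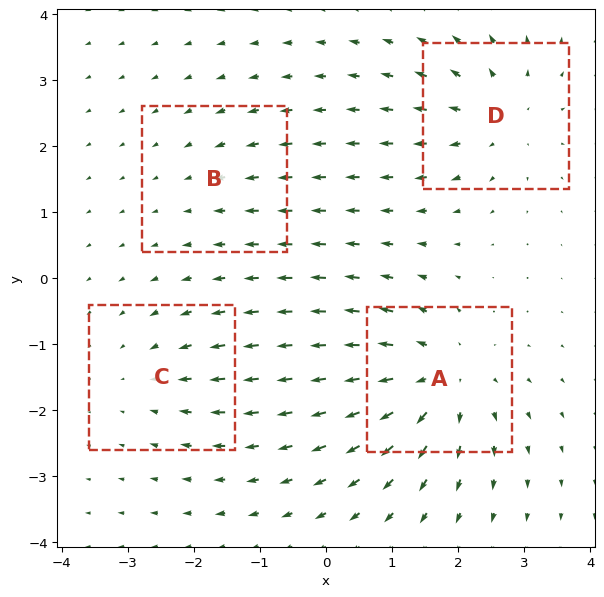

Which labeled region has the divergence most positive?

Divergence at each region's feature centre — A: about +7, B: about -2, C: about -3, D: about +5. Region A is most positive.

A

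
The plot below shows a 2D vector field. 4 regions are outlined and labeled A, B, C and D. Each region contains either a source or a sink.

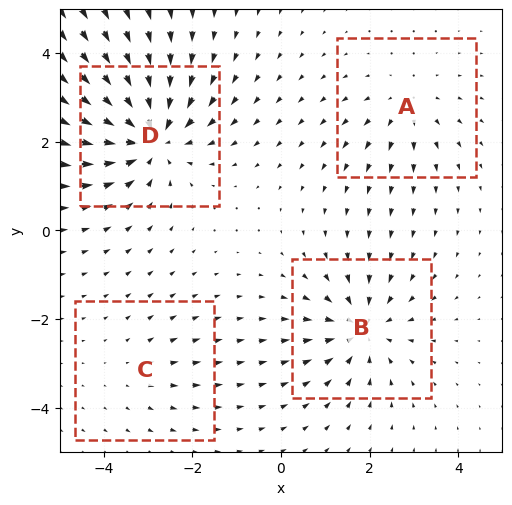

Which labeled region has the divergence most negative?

D

Divergence at each region's feature centre — A: about +3, B: about -5, C: about +2, D: about -7. Region D is most negative.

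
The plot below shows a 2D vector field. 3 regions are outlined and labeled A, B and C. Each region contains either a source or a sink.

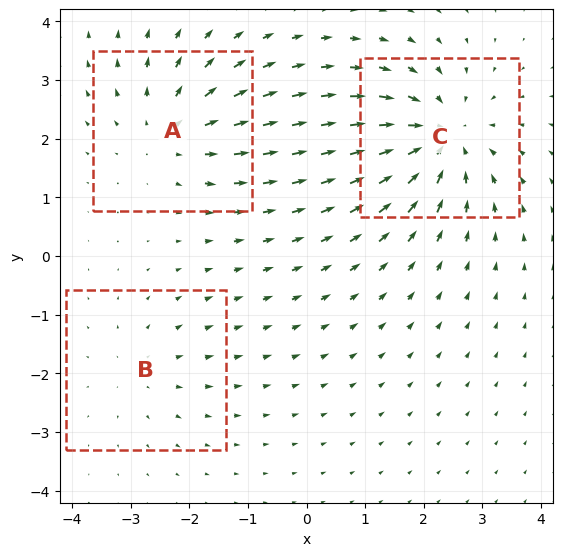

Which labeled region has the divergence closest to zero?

Divergence at each region's feature centre — A: about +3, B: about +2, C: about -4. Region B is closest to zero.

B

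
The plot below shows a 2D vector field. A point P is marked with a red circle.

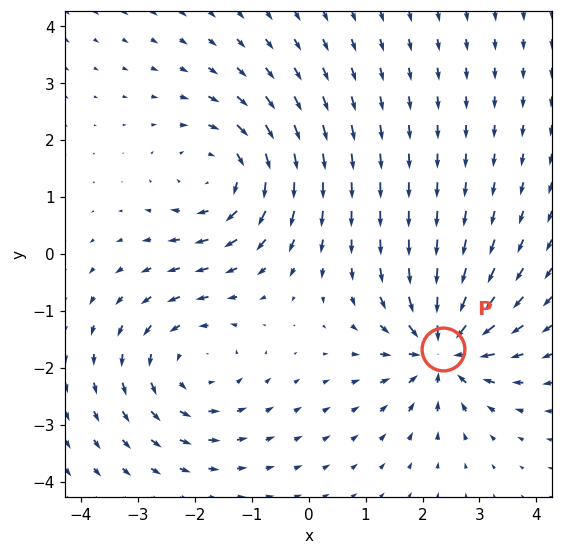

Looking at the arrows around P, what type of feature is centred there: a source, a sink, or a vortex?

sink

At P (2.4, -1.7) the arrows converge inward. Divergence about -7, curl ≈0 — negative divergence with near-zero curl is a sink.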